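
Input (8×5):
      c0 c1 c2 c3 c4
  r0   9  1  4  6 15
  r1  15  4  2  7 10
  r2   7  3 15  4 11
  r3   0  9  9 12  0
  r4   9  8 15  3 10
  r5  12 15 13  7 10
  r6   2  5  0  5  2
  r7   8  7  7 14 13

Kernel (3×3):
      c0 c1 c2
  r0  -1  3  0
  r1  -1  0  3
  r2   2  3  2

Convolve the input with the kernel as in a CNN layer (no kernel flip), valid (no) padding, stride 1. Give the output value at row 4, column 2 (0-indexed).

30

The receptive field on the input at this output position is [15 3 10 / 13 7 10 / 0 5 2]. Elementwise product with the kernel and sum: 15·-1 + 3·3 + 13·-1 + 10·3 + 0·2 + 5·3 + 2·2.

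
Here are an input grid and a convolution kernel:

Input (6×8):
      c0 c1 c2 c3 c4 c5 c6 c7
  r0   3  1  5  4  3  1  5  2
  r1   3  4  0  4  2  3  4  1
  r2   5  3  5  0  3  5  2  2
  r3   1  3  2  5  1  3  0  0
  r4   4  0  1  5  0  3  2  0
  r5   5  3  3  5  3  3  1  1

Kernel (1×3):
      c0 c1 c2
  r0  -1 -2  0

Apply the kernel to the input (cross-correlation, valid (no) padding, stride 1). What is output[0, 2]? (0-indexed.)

-13

The receptive field on the input at this output position is [5 4 3]. Elementwise product with the kernel and sum: 5·-1 + 4·-2.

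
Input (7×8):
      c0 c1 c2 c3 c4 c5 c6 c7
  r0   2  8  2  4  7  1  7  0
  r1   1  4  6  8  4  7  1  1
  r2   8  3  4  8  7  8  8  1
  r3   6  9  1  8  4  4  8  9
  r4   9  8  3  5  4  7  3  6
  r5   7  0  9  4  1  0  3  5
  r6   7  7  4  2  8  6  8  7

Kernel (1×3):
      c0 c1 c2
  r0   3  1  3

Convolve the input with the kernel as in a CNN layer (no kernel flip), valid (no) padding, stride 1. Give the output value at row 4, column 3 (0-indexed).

40

The receptive field on the input at this output position is [5 4 7]. Elementwise product with the kernel and sum: 5·3 + 4·1 + 7·3.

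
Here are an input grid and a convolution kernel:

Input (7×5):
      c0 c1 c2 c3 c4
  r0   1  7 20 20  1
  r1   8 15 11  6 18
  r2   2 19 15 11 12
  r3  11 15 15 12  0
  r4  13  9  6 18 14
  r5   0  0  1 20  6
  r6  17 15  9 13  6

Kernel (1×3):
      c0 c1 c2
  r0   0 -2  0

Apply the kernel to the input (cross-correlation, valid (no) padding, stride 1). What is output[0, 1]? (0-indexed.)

The receptive field on the input at this output position is [7 20 20]. Elementwise product with the kernel and sum: 20·-2.

-40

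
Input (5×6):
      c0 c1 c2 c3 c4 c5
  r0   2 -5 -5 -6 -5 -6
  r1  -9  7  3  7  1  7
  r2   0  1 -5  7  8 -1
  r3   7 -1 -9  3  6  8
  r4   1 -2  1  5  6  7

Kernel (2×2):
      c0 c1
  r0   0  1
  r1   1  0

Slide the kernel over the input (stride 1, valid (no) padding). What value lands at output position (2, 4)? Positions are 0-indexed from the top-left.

The receptive field on the input at this output position is [8 -1 / 6 8]. Elementwise product with the kernel and sum: -1·1 + 6·1.

5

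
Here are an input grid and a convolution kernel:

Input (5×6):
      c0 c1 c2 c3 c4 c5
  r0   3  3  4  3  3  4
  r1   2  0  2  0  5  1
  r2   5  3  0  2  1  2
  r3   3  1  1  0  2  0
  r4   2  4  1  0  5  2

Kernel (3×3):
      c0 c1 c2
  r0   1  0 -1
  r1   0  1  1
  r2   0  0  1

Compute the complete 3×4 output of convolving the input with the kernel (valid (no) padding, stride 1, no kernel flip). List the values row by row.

Output[0,0]: The receptive field on the input at this output position is [3 3 4 / 2 0 2 / 5 3 0]. Elementwise product with the kernel and sum: 3·1 + 4·-1 + 0·1 + 2·1 + 0·1.
Output[0,1]: The receptive field on the input at this output position is [3 4 3 / 0 2 0 / 3 0 2]. Elementwise product with the kernel and sum: 3·1 + 3·-1 + 2·1 + 0·1 + 2·1.

1 4 7 7
4 2 2 2
8 2 6 4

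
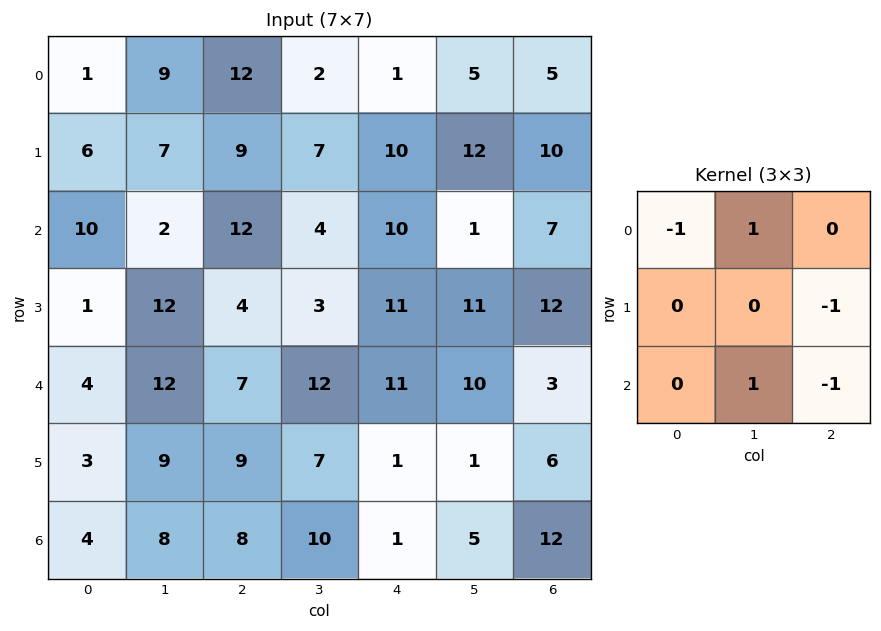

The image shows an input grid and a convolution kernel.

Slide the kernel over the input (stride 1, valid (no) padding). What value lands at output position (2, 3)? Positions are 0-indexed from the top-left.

-4

The receptive field on the input at this output position is [4 10 1 / 3 11 11 / 12 11 10]. Elementwise product with the kernel and sum: 4·-1 + 10·1 + 11·-1 + 11·1 + 10·-1.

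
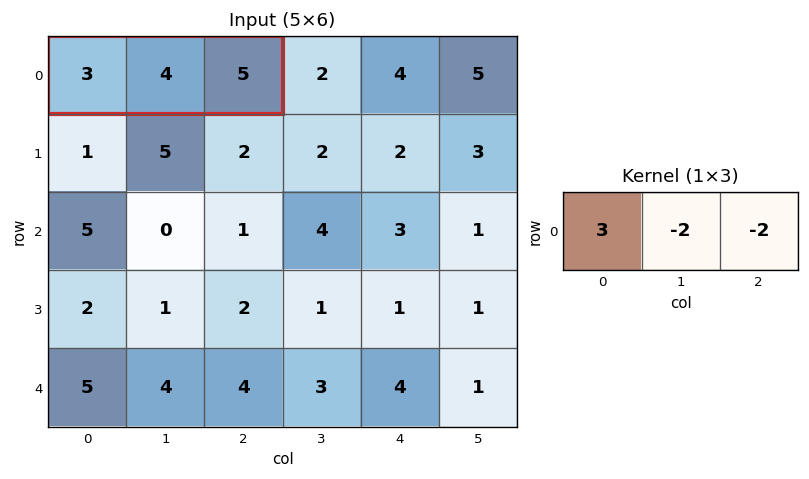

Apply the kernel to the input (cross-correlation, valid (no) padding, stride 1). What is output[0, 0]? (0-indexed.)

-9

The receptive field on the input at this output position is [3 4 5]. Elementwise product with the kernel and sum: 3·3 + 4·-2 + 5·-2.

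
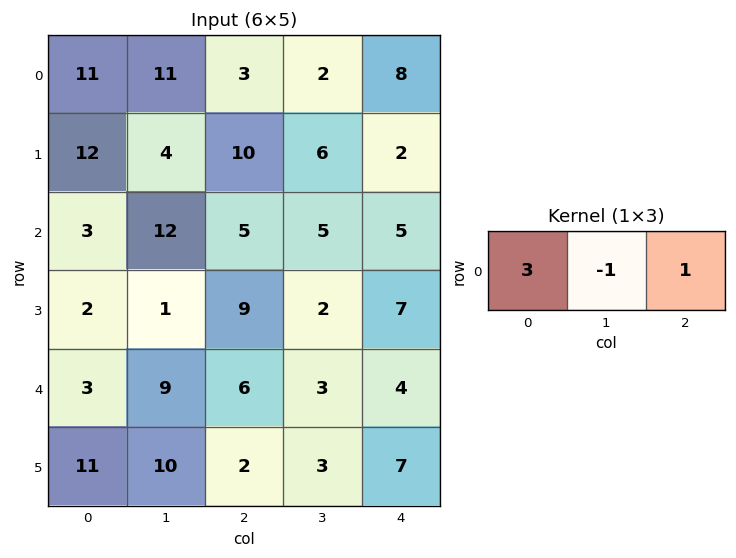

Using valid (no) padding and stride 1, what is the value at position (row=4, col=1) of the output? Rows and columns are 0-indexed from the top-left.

24

The receptive field on the input at this output position is [9 6 3]. Elementwise product with the kernel and sum: 9·3 + 6·-1 + 3·1.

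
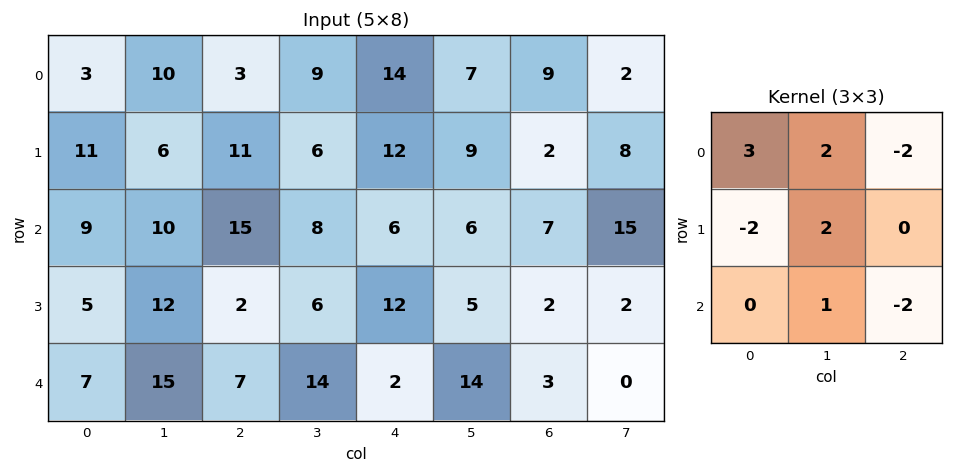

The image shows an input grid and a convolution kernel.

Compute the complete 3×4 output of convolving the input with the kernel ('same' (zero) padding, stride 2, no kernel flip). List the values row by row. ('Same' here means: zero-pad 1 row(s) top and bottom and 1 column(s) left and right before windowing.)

Output[0,0]: The receptive field on the zero-padded input at this output position is [0 0 0 / 0 3 10 / 0 11 6]. Elementwise product with the kernel and sum: 0·3 + 0·2 + 0·-2 + 0·-2 + 3·2 + 11·1 + 6·-2.

5 -15 4 -10
9 28 22 15
0 12 8 -7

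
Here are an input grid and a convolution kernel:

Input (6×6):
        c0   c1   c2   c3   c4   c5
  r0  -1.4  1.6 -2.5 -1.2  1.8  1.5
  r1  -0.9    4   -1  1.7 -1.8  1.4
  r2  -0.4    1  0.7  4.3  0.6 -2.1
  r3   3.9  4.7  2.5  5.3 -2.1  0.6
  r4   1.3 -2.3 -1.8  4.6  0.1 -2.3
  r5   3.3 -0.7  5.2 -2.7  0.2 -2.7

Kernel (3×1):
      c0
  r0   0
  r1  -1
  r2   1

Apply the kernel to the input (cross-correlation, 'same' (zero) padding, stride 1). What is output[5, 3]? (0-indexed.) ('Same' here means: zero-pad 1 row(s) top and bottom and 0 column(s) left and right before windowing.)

The receptive field on the zero-padded input at this output position is [4.6 / -2.7 / 0]. Elementwise product with the kernel and sum: -2.7·-1 + 0·1.

2.7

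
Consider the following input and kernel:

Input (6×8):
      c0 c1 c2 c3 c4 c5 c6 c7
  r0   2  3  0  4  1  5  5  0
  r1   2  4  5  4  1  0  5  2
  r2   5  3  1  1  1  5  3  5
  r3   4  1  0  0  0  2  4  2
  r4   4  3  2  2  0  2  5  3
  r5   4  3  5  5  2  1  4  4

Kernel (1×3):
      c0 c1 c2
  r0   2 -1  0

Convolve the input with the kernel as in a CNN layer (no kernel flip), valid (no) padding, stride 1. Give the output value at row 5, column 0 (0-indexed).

The receptive field on the input at this output position is [4 3 5]. Elementwise product with the kernel and sum: 4·2 + 3·-1.

5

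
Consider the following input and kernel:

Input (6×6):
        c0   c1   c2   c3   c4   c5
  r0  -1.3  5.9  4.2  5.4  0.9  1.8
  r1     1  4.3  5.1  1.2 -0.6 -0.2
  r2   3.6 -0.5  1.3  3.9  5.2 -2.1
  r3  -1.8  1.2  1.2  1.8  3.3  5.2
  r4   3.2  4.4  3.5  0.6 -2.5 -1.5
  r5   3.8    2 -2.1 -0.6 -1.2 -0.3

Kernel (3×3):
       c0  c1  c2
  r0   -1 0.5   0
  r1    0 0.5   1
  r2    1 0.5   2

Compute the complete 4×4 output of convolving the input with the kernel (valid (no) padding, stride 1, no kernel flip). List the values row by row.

Output[0,0]: The receptive field on the input at this output position is [-1.3 5.9 4.2 / 1 4.3 5.1 / 3.6 -0.5 1.3]. Elementwise product with the kernel and sum: -1.3·-1 + 5.9·0.5 + 4.3·0.5 + 5.1·1 + 3.6·1 + -0.5·0.5 + 1.3·2.
Output[0,1]: The receptive field on the input at this output position is [5.9 4.2 5.4 / 4.3 5.1 1.2 / -0.5 1.3 3.9]. Elementwise product with the kernel and sum: 5.9·-1 + 4.2·0.5 + 5.1·0.5 + 1.2·1 + -0.5·1 + 1.3·0.5 + 3.9·2.

17.45 7.9 12.15 -3.15
3.4 8.2 11.35 12.85
10.35 10.9 3.65 1.9
8.7 1.5 -7.3 -4.7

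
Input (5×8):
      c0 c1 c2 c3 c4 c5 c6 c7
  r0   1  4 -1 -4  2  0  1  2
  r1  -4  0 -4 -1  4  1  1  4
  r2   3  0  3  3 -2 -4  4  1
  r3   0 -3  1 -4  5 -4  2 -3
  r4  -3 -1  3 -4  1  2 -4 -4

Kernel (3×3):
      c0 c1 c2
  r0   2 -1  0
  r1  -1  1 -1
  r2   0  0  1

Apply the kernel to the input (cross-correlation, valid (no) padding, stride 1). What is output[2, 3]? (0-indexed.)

23

The receptive field on the input at this output position is [3 -2 -4 / -4 5 -4 / -4 1 2]. Elementwise product with the kernel and sum: 3·2 + -2·-1 + -4·-1 + 5·1 + -4·-1 + 2·1.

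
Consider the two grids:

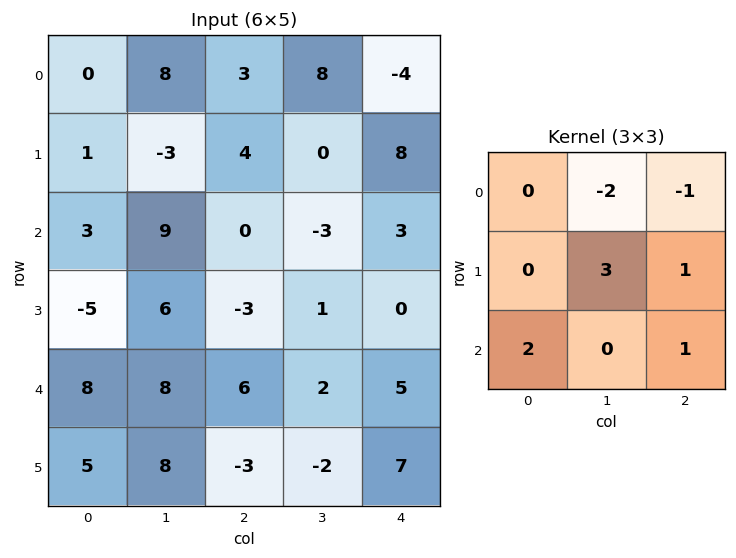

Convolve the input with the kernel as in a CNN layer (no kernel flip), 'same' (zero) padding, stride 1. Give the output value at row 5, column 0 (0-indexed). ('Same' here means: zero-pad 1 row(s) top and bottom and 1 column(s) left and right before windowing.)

-1

The receptive field on the zero-padded input at this output position is [0 8 8 / 0 5 8 / 0 0 0]. Elementwise product with the kernel and sum: 8·-2 + 8·-1 + 5·3 + 8·1 + 0·2 + 0·1.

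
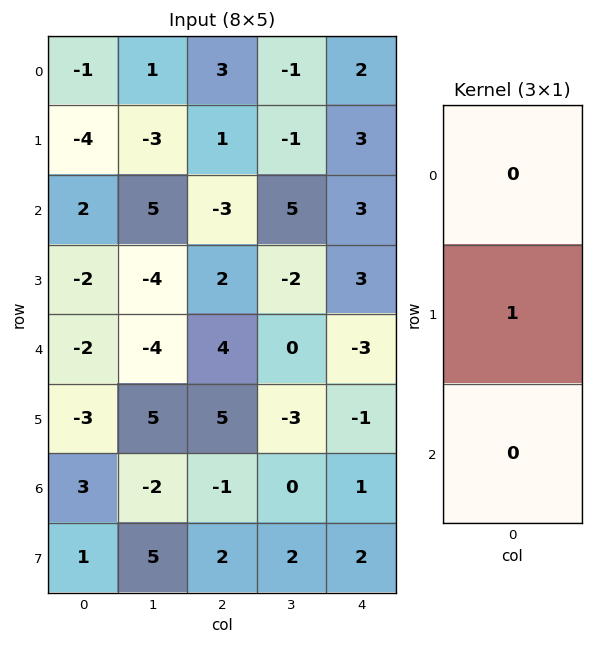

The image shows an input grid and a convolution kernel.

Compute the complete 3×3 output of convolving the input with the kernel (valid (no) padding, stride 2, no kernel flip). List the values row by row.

-4 1 3
-2 2 3
-3 5 -1

Output[0,0]: The receptive field on the input at this output position is [-1 / -4 / 2]. Elementwise product with the kernel and sum: -4·1.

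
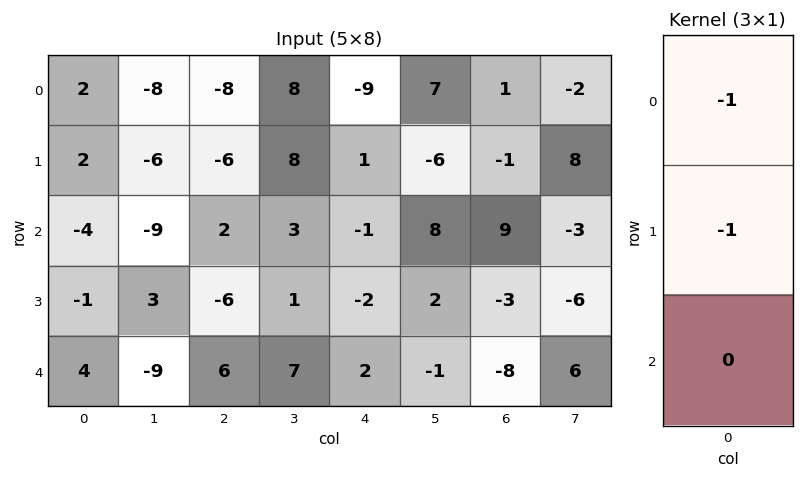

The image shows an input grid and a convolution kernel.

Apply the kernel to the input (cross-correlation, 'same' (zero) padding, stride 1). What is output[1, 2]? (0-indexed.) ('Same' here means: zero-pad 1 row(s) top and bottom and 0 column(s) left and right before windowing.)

The receptive field on the zero-padded input at this output position is [-8 / -6 / 2]. Elementwise product with the kernel and sum: -8·-1 + -6·-1.

14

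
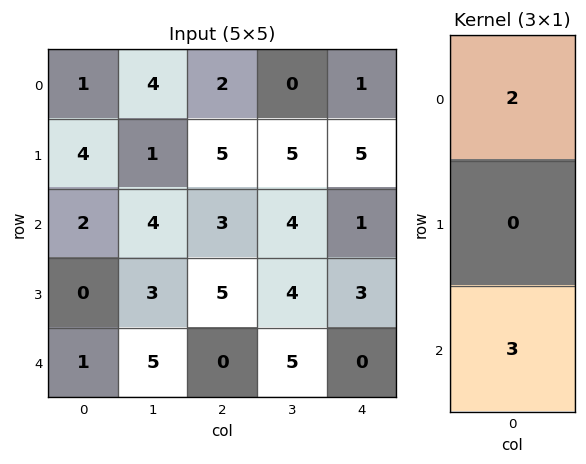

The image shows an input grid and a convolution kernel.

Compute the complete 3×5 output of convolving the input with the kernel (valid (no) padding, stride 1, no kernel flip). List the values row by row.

Output[0,0]: The receptive field on the input at this output position is [1 / 4 / 2]. Elementwise product with the kernel and sum: 1·2 + 2·3.
Output[0,1]: The receptive field on the input at this output position is [4 / 1 / 4]. Elementwise product with the kernel and sum: 4·2 + 4·3.

8 20 13 12 5
8 11 25 22 19
7 23 6 23 2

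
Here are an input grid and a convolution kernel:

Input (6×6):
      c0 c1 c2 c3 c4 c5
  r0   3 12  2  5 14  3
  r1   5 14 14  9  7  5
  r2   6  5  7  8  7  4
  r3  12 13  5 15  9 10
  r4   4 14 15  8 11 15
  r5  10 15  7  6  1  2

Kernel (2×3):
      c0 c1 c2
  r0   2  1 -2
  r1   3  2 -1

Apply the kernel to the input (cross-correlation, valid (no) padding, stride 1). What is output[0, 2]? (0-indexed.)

34

The receptive field on the input at this output position is [2 5 14 / 14 9 7]. Elementwise product with the kernel and sum: 2·2 + 5·1 + 14·-2 + 14·3 + 9·2 + 7·-1.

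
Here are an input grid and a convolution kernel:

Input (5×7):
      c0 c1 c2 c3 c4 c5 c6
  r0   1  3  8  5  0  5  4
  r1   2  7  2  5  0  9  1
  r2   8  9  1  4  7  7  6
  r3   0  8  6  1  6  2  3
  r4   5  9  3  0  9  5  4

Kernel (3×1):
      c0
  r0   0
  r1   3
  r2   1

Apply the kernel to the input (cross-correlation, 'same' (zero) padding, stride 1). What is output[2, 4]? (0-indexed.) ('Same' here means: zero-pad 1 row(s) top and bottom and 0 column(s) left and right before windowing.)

27

The receptive field on the zero-padded input at this output position is [0 / 7 / 6]. Elementwise product with the kernel and sum: 7·3 + 6·1.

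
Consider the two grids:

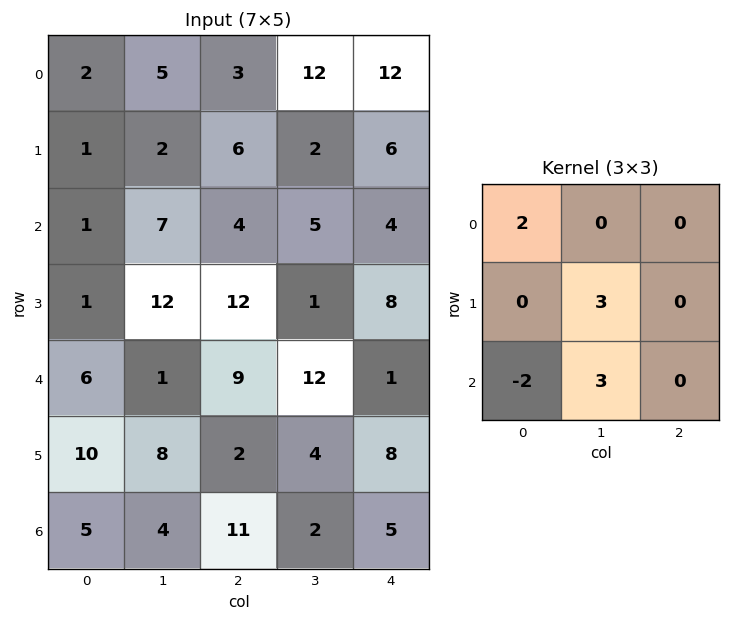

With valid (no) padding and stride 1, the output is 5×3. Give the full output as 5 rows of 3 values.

Output[0,0]: The receptive field on the input at this output position is [2 5 3 / 1 2 6 / 1 7 4]. Elementwise product with the kernel and sum: 2·2 + 2·3 + 1·-2 + 7·3.

29 26 19
57 28 6
29 75 29
9 41 68
38 33 14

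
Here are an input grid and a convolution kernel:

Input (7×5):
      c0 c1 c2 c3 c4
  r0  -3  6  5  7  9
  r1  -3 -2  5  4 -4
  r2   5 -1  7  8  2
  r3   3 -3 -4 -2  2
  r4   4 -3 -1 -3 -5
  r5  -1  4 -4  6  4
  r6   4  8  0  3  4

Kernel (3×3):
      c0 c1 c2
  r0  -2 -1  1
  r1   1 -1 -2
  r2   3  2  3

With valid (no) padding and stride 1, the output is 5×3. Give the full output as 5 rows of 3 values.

Output[0,0]: The receptive field on the input at this output position is [-3 6 5 / -3 -2 5 / 5 -1 7]. Elementwise product with the kernel and sum: -3·-2 + 6·-1 + 5·1 + -3·1 + -2·-1 + 5·-2 + 5·3 + -1·2 + 7·3.

28 10 44
-4 -44 -33
15 -12 -50
-5 34 36
25 33 0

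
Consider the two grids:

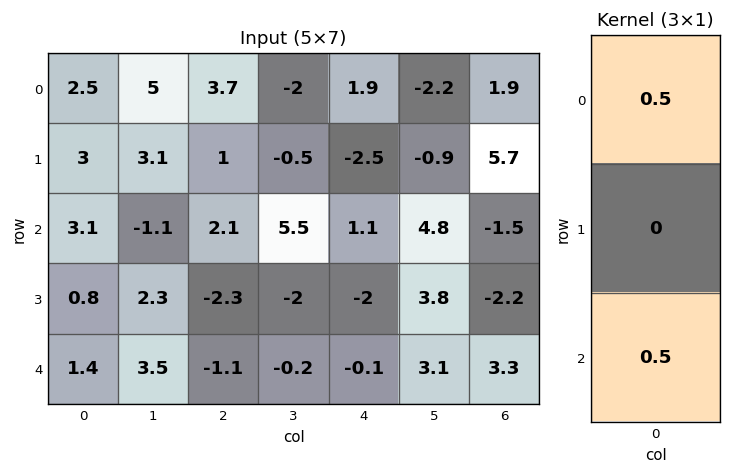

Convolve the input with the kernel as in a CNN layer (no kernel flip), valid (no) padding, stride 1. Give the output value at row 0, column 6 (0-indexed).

0.2

The receptive field on the input at this output position is [1.9 / 5.7 / -1.5]. Elementwise product with the kernel and sum: 1.9·0.5 + -1.5·0.5.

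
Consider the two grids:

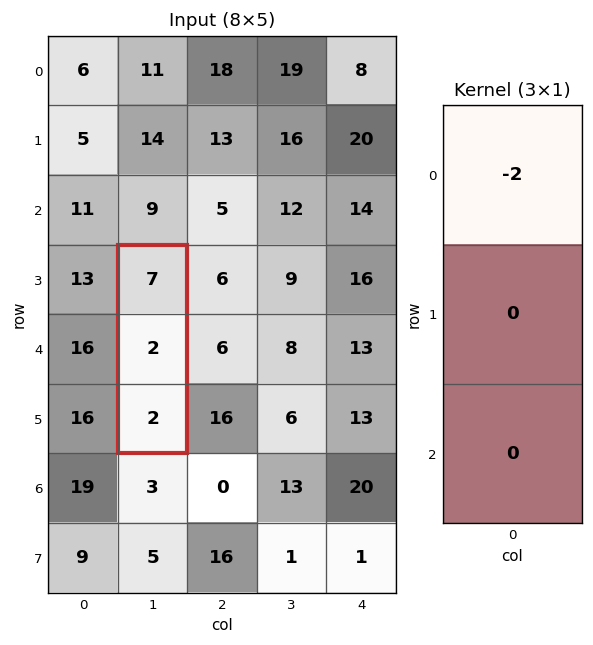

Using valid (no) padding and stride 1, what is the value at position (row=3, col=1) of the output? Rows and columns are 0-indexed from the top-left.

The receptive field on the input at this output position is [7 / 2 / 2]. Elementwise product with the kernel and sum: 7·-2.

-14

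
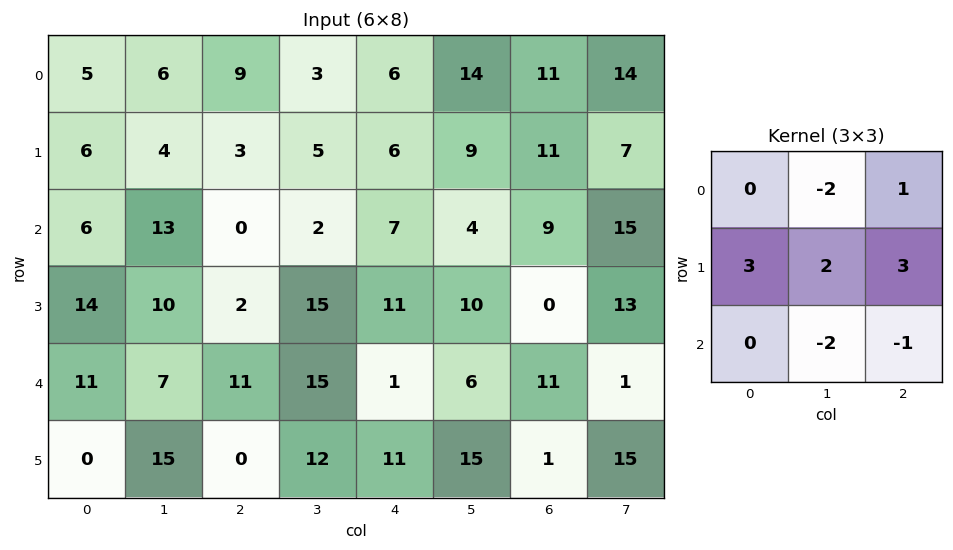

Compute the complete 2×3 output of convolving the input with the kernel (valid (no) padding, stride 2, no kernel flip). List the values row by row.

Output[0,0]: The receptive field on the input at this output position is [5 6 9 / 6 4 3 / 6 13 0]. Elementwise product with the kernel and sum: 6·-2 + 9·1 + 6·3 + 4·2 + 3·3 + 13·-2 + 0·-1.

6 26 35
17 41 31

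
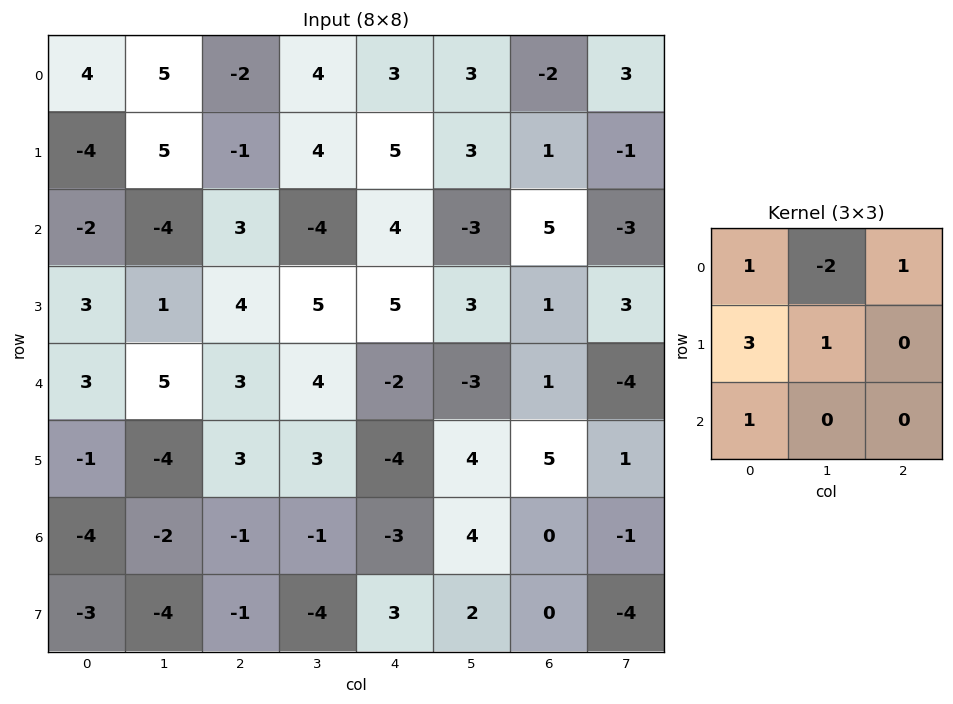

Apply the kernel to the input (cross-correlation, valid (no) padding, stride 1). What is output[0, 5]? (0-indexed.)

17

The receptive field on the input at this output position is [3 -2 3 / 3 1 -1 / -3 5 -3]. Elementwise product with the kernel and sum: 3·1 + -2·-2 + 3·1 + 3·3 + 1·1 + -3·1.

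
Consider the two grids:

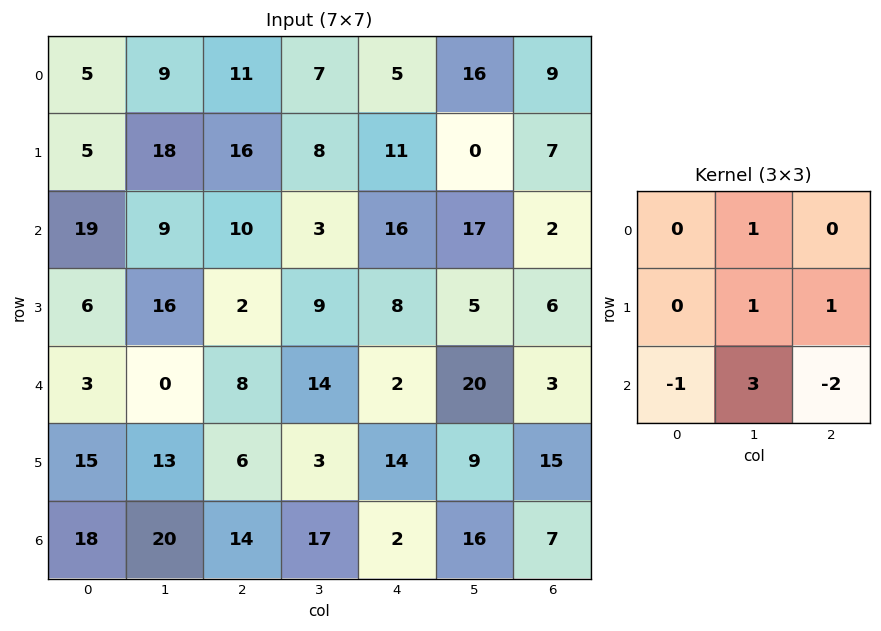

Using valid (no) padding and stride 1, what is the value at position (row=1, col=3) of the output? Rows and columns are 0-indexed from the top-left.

49

The receptive field on the input at this output position is [8 11 0 / 3 16 17 / 9 8 5]. Elementwise product with the kernel and sum: 11·1 + 16·1 + 17·1 + 9·-1 + 8·3 + 5·-2.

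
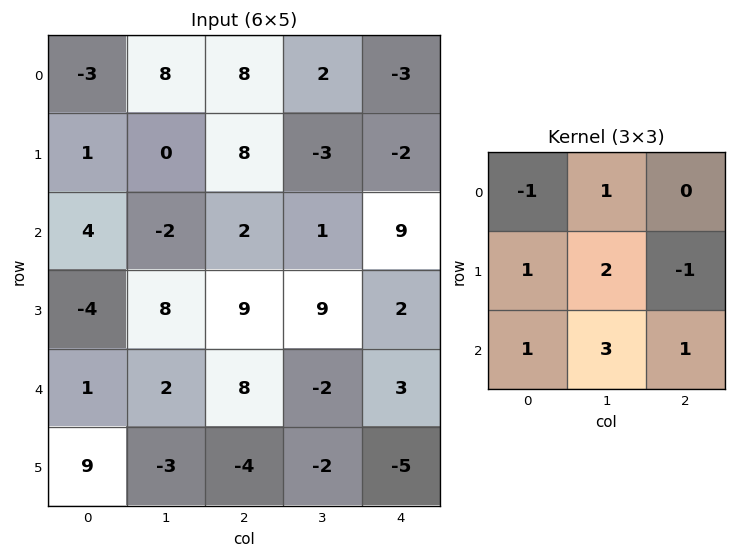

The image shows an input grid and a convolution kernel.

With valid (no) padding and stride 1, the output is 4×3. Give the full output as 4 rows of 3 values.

4 24 12
26 53 22
12 45 29
5 4 -14

Output[0,0]: The receptive field on the input at this output position is [-3 8 8 / 1 0 8 / 4 -2 2]. Elementwise product with the kernel and sum: -3·-1 + 8·1 + 1·1 + 0·2 + 8·-1 + 4·1 + -2·3 + 2·1.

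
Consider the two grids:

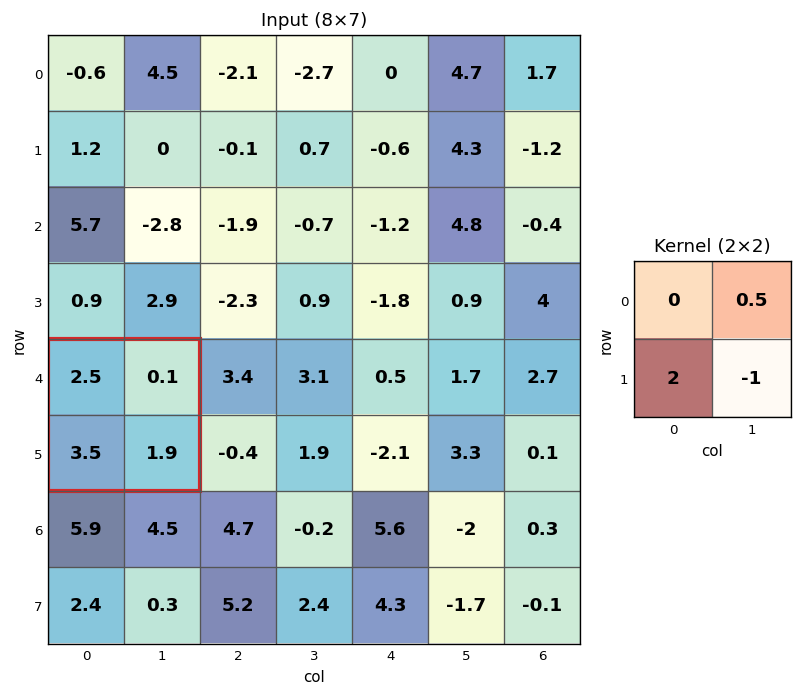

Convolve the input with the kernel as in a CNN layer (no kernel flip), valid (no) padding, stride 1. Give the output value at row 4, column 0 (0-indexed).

The receptive field on the input at this output position is [2.5 0.1 / 3.5 1.9]. Elementwise product with the kernel and sum: 0.1·0.5 + 3.5·2 + 1.9·-1.

5.15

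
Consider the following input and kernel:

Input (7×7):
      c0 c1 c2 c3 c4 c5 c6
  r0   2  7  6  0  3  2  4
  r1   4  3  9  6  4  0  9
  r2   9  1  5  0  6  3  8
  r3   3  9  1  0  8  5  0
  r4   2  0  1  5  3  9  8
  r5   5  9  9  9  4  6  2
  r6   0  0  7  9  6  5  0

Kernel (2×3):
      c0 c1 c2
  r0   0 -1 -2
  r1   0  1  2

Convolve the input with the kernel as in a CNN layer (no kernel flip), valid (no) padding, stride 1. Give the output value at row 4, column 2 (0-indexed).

The receptive field on the input at this output position is [1 5 3 / 9 9 4]. Elementwise product with the kernel and sum: 5·-1 + 3·-2 + 9·1 + 4·2.

6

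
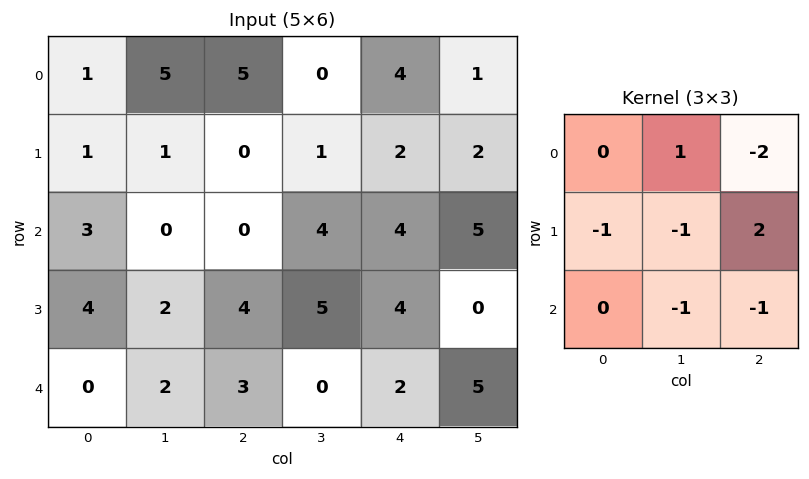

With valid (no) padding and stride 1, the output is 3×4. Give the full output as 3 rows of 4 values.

Output[0,0]: The receptive field on the input at this output position is [1 5 5 / 1 1 0 / 3 0 0]. Elementwise product with the kernel and sum: 5·1 + 5·-2 + 1·-1 + 1·-1 + 0·2 + 0·-1 + 0·-1.

-7 2 -13 -6
-8 -3 -8 -4
-3 -7 -7 -22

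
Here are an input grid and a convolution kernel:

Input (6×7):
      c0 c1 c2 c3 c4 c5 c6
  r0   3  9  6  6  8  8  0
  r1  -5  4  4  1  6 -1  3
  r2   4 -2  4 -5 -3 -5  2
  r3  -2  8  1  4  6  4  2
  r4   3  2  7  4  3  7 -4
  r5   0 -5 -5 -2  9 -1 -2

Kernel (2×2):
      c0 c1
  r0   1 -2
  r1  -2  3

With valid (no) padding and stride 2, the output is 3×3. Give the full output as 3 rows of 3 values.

7 -11 -23
36 24 7
-16 3 -32

Output[0,0]: The receptive field on the input at this output position is [3 9 / -5 4]. Elementwise product with the kernel and sum: 3·1 + 9·-2 + -5·-2 + 4·3.
Output[0,1]: The receptive field on the input at this output position is [6 6 / 4 1]. Elementwise product with the kernel and sum: 6·1 + 6·-2 + 4·-2 + 1·3.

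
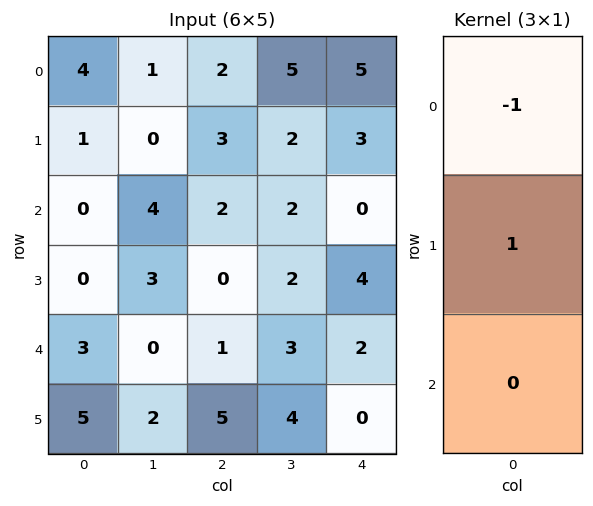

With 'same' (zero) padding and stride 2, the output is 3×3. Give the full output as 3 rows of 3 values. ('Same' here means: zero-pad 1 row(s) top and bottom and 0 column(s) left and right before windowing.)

Output[0,0]: The receptive field on the zero-padded input at this output position is [0 / 4 / 1]. Elementwise product with the kernel and sum: 0·-1 + 4·1.

4 2 5
-1 -1 -3
3 1 -2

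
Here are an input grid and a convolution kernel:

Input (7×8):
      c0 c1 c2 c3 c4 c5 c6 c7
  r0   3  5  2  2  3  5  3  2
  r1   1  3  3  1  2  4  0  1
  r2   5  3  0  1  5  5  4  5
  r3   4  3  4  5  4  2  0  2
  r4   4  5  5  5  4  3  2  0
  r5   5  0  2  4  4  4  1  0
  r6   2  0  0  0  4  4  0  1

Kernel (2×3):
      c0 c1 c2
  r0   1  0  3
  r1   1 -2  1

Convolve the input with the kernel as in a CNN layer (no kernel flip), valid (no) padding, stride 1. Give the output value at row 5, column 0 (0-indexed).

The receptive field on the input at this output position is [5 0 2 / 2 0 0]. Elementwise product with the kernel and sum: 5·1 + 2·3 + 2·1 + 0·-2 + 0·1.

13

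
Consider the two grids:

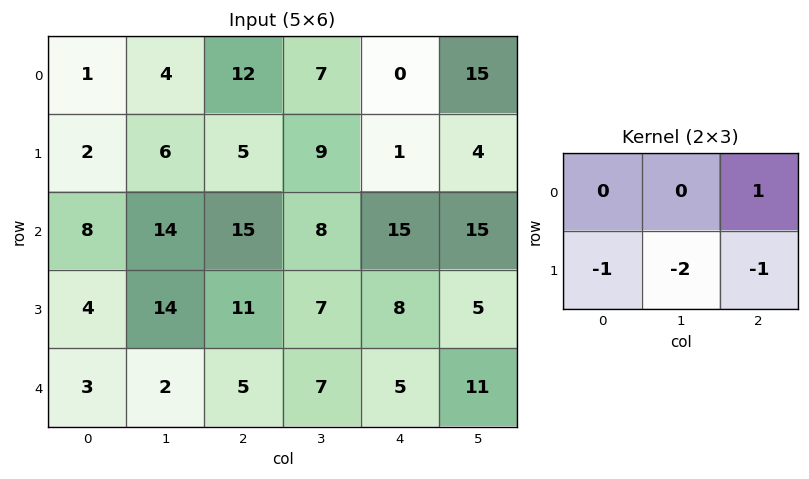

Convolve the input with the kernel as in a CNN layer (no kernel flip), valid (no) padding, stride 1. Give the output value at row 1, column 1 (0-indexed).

-43

The receptive field on the input at this output position is [6 5 9 / 14 15 8]. Elementwise product with the kernel and sum: 9·1 + 14·-1 + 15·-2 + 8·-1.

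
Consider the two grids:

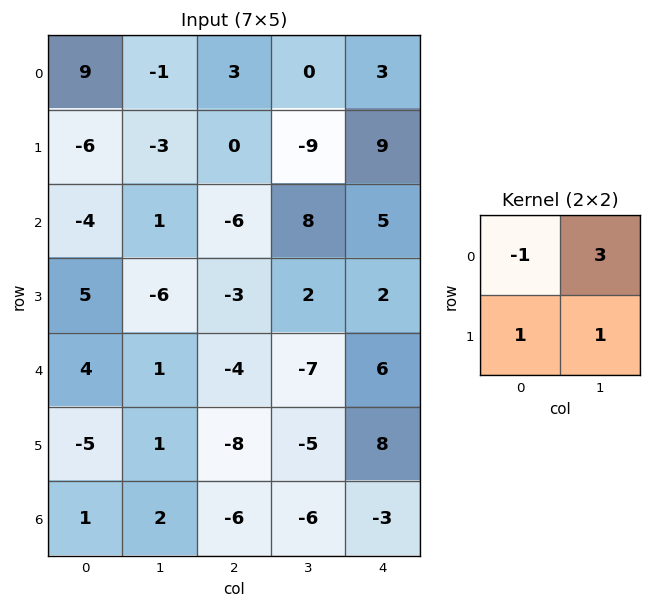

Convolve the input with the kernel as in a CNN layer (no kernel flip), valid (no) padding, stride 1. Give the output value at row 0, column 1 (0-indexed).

The receptive field on the input at this output position is [-1 3 / -3 0]. Elementwise product with the kernel and sum: -1·-1 + 3·3 + -3·1 + 0·1.

7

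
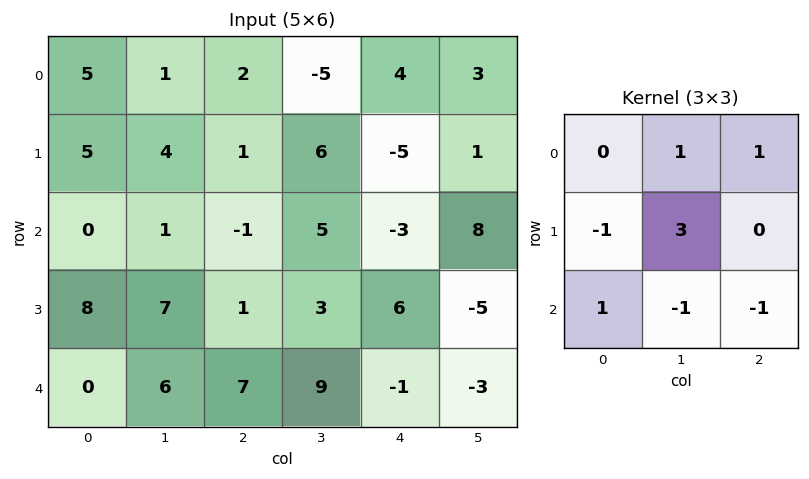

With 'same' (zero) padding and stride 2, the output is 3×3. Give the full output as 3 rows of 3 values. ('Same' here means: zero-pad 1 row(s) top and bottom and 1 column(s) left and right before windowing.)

6 2 27
-6 6 -16
15 19 -11

Output[0,0]: The receptive field on the zero-padded input at this output position is [0 0 0 / 0 5 1 / 0 5 4]. Elementwise product with the kernel and sum: 0·1 + 0·1 + 0·-1 + 5·3 + 0·1 + 5·-1 + 4·-1.
Output[0,1]: The receptive field on the zero-padded input at this output position is [0 0 0 / 1 2 -5 / 4 1 6]. Elementwise product with the kernel and sum: 0·1 + 0·1 + 1·-1 + 2·3 + 4·1 + 1·-1 + 6·-1.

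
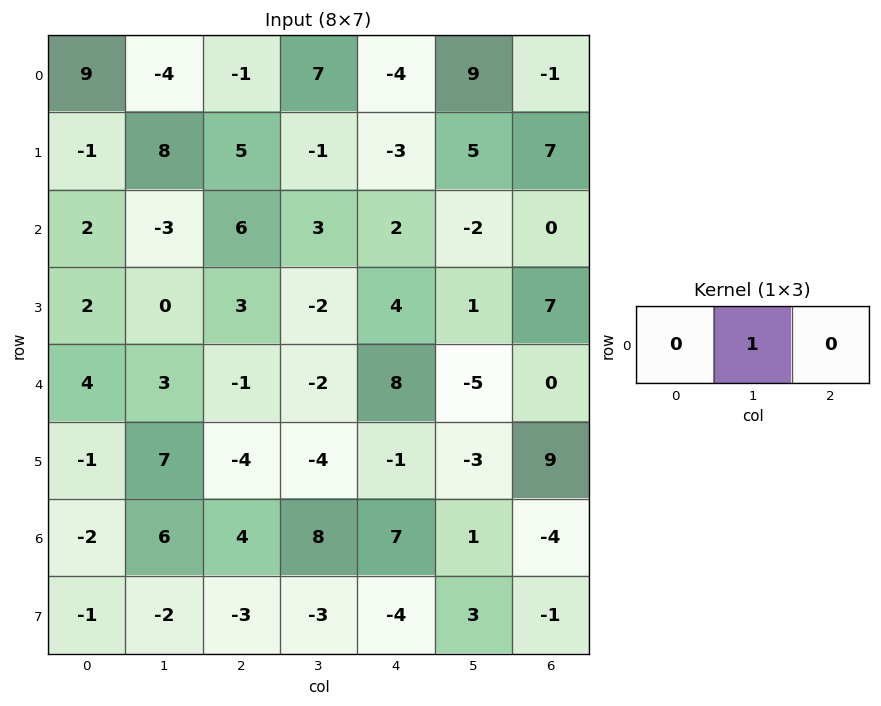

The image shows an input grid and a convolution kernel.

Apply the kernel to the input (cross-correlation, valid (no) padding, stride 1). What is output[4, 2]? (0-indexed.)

-2

The receptive field on the input at this output position is [-1 -2 8]. Elementwise product with the kernel and sum: -2·1.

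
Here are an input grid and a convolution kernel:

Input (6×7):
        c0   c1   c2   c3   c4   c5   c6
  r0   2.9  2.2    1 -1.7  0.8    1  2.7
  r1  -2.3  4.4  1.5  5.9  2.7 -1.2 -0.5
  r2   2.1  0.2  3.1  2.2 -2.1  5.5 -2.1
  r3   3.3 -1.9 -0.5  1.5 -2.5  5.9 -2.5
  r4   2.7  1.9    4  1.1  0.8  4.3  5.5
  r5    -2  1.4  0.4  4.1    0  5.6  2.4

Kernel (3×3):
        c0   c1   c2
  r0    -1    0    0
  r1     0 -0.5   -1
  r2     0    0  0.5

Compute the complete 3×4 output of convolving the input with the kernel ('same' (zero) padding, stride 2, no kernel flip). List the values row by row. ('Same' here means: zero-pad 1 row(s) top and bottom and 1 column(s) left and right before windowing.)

Output[0,0]: The receptive field on the zero-padded input at this output position is [0 0 0 / 0 2.9 2.2 / 0 -2.3 4.4]. Elementwise product with the kernel and sum: 0·-1 + 2.9·-0.5 + 2.2·-1 + 4.4·0.5.

-1.45 4.15 -2 -1.35
-2.2 -7.4 -7.4 2.25
-2.55 0.85 -3.4 -8.65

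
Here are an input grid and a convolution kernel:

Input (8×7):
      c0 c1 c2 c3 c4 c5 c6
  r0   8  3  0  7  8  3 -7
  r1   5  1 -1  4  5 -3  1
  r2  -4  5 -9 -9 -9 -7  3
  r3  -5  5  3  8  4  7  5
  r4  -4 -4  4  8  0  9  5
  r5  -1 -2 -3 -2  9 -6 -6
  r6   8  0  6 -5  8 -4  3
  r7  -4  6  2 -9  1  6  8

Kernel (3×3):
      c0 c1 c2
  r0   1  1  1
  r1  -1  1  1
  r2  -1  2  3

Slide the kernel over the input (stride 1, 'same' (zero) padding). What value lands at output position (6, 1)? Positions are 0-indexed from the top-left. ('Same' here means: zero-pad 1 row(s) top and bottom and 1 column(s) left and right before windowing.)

14

The receptive field on the zero-padded input at this output position is [-1 -2 -3 / 8 0 6 / -4 6 2]. Elementwise product with the kernel and sum: -1·1 + -2·1 + -3·1 + 8·-1 + 0·1 + 6·1 + -4·-1 + 6·2 + 2·3.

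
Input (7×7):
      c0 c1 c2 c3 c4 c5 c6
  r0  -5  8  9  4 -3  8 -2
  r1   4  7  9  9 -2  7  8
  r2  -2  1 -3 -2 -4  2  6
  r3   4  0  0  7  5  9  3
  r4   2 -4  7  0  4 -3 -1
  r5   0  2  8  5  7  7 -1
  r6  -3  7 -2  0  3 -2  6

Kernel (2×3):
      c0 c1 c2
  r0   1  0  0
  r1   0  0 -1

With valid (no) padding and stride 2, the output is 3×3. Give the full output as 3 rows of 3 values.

-14 11 -11
-2 -8 -7
-6 0 5

Output[0,0]: The receptive field on the input at this output position is [-5 8 9 / 4 7 9]. Elementwise product with the kernel and sum: -5·1 + 9·-1.
Output[0,1]: The receptive field on the input at this output position is [9 4 -3 / 9 9 -2]. Elementwise product with the kernel and sum: 9·1 + -2·-1.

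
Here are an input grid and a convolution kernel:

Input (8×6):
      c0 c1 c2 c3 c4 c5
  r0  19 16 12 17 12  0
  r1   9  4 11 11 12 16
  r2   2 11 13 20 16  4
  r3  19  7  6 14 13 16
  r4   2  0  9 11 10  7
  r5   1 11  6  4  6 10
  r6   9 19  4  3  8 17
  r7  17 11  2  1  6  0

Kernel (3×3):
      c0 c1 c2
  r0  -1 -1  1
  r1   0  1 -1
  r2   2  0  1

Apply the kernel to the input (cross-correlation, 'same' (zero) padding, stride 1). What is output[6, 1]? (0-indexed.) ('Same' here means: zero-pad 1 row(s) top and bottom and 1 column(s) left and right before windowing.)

45

The receptive field on the zero-padded input at this output position is [1 11 6 / 9 19 4 / 17 11 2]. Elementwise product with the kernel and sum: 1·-1 + 11·-1 + 6·1 + 19·1 + 4·-1 + 17·2 + 2·1.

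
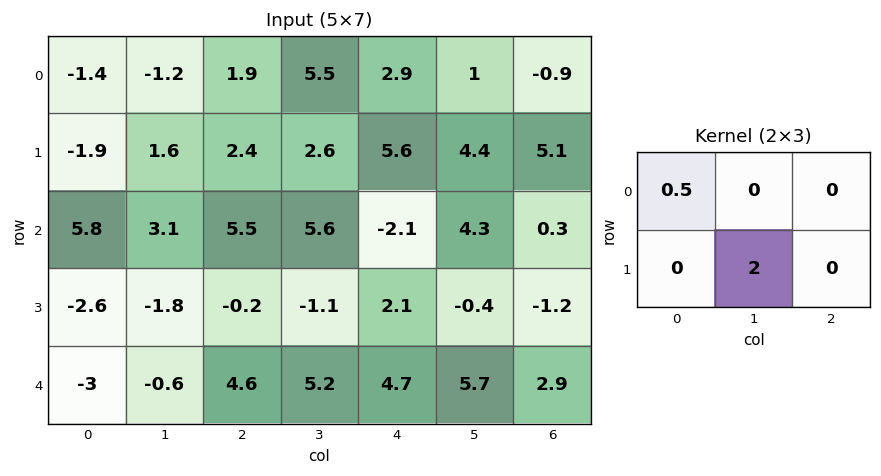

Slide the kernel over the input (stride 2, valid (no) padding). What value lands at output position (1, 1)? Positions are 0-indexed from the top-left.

The receptive field on the input at this output position is [5.5 5.6 -2.1 / -0.2 -1.1 2.1]. Elementwise product with the kernel and sum: 5.5·0.5 + -1.1·2.

0.55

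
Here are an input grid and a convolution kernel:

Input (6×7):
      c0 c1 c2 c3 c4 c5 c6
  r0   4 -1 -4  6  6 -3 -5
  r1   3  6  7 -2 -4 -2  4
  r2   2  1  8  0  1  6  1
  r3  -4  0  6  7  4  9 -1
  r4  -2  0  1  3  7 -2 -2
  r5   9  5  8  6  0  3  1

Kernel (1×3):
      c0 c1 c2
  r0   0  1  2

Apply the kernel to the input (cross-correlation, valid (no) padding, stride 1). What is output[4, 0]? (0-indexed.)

The receptive field on the input at this output position is [-2 0 1]. Elementwise product with the kernel and sum: 0·1 + 1·2.

2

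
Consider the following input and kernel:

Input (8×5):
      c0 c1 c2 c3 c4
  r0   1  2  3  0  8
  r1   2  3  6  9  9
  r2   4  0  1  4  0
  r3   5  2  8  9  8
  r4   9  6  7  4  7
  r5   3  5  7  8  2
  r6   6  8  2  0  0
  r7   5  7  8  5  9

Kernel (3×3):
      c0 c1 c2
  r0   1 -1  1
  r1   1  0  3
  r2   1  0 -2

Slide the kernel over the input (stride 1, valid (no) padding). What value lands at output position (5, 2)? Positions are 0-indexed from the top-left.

The receptive field on the input at this output position is [7 8 2 / 2 0 0 / 8 5 9]. Elementwise product with the kernel and sum: 7·1 + 8·-1 + 2·1 + 2·1 + 0·3 + 8·1 + 9·-2.

-7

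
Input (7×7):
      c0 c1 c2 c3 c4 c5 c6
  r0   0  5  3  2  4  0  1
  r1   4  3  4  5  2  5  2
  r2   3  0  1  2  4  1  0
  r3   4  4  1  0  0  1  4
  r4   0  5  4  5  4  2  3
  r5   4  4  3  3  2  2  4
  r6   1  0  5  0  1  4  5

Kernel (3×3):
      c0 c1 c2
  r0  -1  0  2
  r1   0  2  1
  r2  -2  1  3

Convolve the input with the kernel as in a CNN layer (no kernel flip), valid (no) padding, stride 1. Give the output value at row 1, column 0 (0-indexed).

The receptive field on the input at this output position is [4 3 4 / 3 0 1 / 4 4 1]. Elementwise product with the kernel and sum: 4·-1 + 4·2 + 0·2 + 1·1 + 4·-2 + 4·1 + 1·3.

4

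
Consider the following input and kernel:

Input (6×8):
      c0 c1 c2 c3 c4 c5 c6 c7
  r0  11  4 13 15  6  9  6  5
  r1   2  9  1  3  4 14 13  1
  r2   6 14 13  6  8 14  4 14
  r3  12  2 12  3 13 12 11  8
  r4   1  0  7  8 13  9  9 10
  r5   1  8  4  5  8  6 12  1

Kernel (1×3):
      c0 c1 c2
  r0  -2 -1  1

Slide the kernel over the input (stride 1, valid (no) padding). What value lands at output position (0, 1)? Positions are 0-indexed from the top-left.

-6

The receptive field on the input at this output position is [4 13 15]. Elementwise product with the kernel and sum: 4·-2 + 13·-1 + 15·1.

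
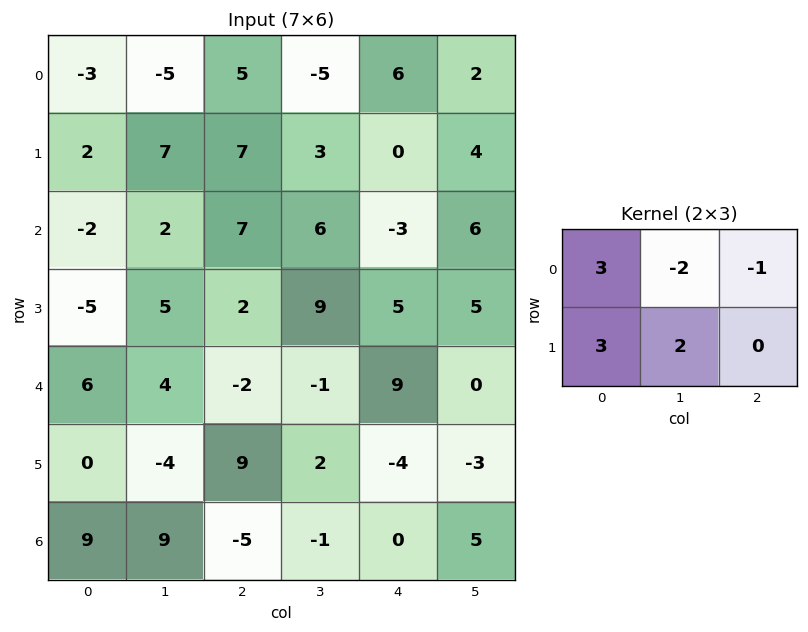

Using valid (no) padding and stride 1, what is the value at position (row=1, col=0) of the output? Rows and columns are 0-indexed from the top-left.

The receptive field on the input at this output position is [2 7 7 / -2 2 7]. Elementwise product with the kernel and sum: 2·3 + 7·-2 + 7·-1 + -2·3 + 2·2.

-17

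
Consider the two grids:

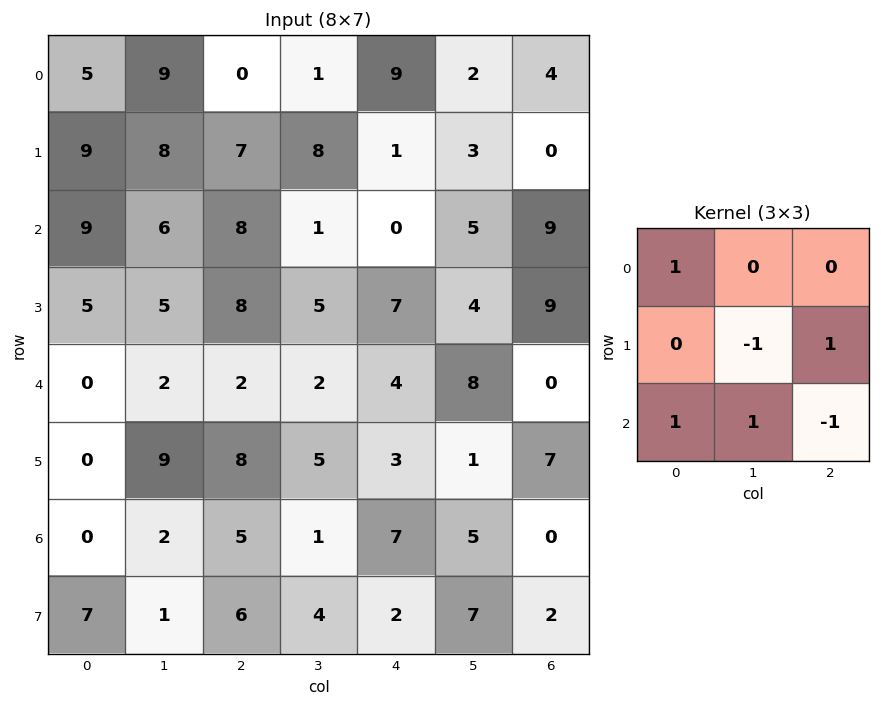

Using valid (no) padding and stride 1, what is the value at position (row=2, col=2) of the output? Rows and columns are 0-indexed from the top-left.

The receptive field on the input at this output position is [8 1 0 / 8 5 7 / 2 2 4]. Elementwise product with the kernel and sum: 8·1 + 5·-1 + 7·1 + 2·1 + 2·1 + 4·-1.

10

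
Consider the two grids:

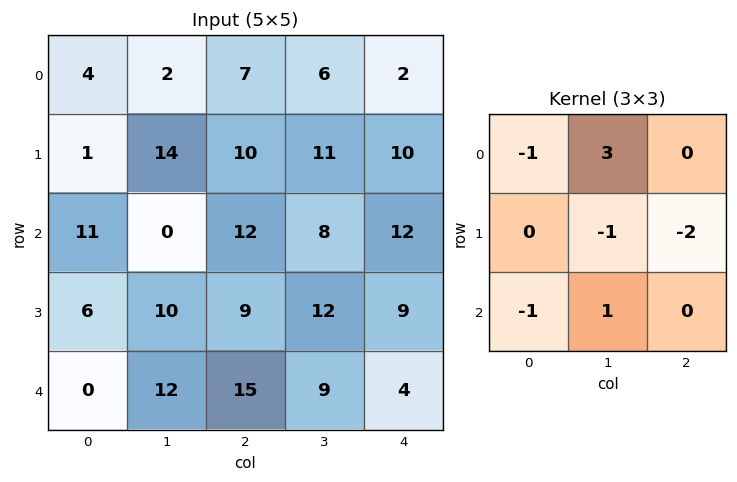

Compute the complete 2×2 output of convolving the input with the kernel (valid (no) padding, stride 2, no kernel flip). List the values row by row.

-43 -24
-27 -24

Output[0,0]: The receptive field on the input at this output position is [4 2 7 / 1 14 10 / 11 0 12]. Elementwise product with the kernel and sum: 4·-1 + 2·3 + 14·-1 + 10·-2 + 11·-1 + 0·1.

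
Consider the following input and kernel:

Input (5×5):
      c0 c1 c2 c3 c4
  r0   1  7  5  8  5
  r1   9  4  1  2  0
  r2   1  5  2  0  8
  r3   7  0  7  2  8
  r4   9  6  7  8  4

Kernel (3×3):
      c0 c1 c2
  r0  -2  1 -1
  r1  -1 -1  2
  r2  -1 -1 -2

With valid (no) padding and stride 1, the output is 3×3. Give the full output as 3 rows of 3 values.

-21 -25 -28
-38 -27 -11
-21 -40 -28

Output[0,0]: The receptive field on the input at this output position is [1 7 5 / 9 4 1 / 1 5 2]. Elementwise product with the kernel and sum: 1·-2 + 7·1 + 5·-1 + 9·-1 + 4·-1 + 1·2 + 1·-1 + 5·-1 + 2·-2.
Output[0,1]: The receptive field on the input at this output position is [7 5 8 / 4 1 2 / 5 2 0]. Elementwise product with the kernel and sum: 7·-2 + 5·1 + 8·-1 + 4·-1 + 1·-1 + 2·2 + 5·-1 + 2·-1 + 0·-2.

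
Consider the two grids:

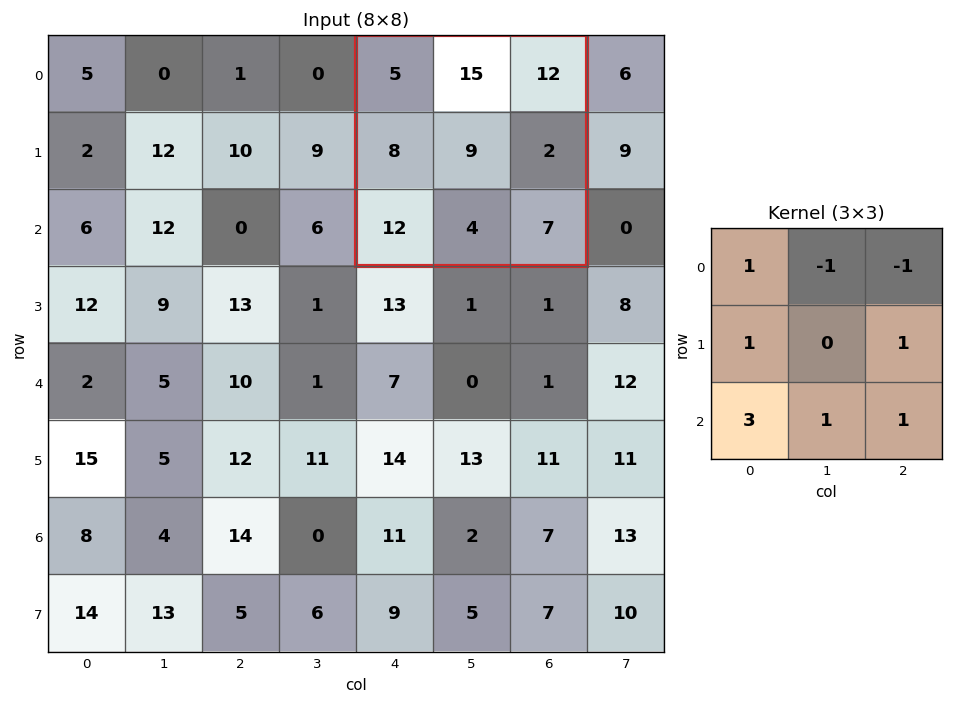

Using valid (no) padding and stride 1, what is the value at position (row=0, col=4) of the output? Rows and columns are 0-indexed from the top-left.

35

The receptive field on the input at this output position is [5 15 12 / 8 9 2 / 12 4 7]. Elementwise product with the kernel and sum: 5·1 + 15·-1 + 12·-1 + 8·1 + 2·1 + 12·3 + 4·1 + 7·1.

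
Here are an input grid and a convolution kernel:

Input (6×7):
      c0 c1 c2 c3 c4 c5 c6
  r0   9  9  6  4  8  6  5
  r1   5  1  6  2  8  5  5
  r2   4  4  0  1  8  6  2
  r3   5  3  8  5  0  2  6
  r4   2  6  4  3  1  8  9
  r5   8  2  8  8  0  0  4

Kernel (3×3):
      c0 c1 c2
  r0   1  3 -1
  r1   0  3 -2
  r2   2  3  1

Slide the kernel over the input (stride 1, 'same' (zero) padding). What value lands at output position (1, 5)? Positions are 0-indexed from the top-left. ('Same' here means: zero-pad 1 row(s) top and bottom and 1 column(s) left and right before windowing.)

The receptive field on the zero-padded input at this output position is [8 6 5 / 8 5 5 / 8 6 2]. Elementwise product with the kernel and sum: 8·1 + 6·3 + 5·-1 + 5·3 + 5·-2 + 8·2 + 6·3 + 2·1.

62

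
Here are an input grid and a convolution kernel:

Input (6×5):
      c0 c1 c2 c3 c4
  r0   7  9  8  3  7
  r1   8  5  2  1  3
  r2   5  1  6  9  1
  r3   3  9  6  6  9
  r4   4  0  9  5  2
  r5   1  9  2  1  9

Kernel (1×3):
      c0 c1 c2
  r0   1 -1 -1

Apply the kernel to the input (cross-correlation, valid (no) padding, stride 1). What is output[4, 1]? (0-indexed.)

The receptive field on the input at this output position is [0 9 5]. Elementwise product with the kernel and sum: 0·1 + 9·-1 + 5·-1.

-14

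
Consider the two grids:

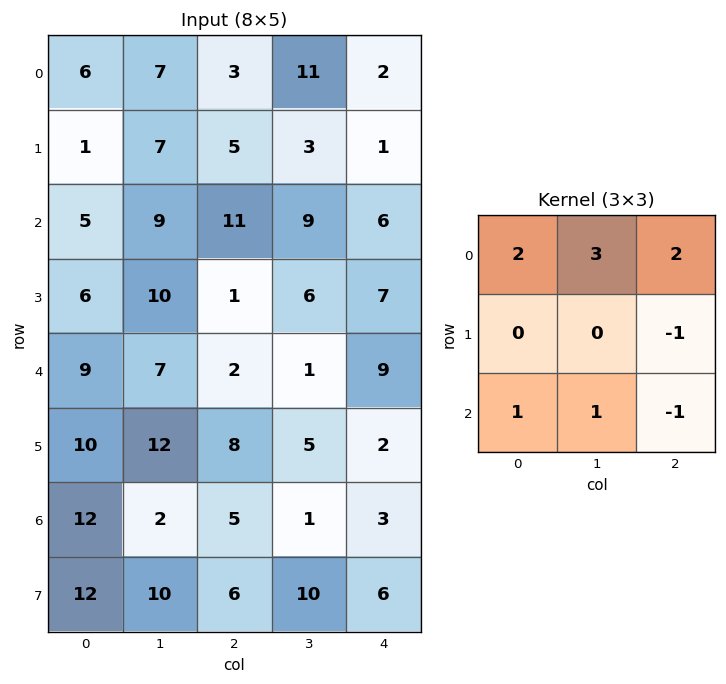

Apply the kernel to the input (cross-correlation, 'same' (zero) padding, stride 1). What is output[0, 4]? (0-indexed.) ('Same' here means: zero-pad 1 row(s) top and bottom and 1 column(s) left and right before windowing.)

The receptive field on the zero-padded input at this output position is [0 0 0 / 11 2 0 / 3 1 0]. Elementwise product with the kernel and sum: 0·2 + 0·3 + 0·2 + 0·-1 + 3·1 + 1·1 + 0·-1.

4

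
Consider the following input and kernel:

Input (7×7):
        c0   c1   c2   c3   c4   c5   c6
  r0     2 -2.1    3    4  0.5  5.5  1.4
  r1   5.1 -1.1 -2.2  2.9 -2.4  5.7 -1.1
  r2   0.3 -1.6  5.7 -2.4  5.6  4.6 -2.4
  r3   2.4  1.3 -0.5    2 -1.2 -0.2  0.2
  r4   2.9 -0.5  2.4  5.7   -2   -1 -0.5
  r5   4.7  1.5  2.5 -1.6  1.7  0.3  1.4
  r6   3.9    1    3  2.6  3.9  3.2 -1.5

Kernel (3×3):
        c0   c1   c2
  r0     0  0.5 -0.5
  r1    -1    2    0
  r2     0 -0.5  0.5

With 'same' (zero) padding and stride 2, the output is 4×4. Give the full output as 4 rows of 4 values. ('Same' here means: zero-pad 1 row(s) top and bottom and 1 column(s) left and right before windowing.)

0.9 10.65 1.05 -2.15
3.15 11.7 10.05 -10.05
4.75 2 -10.9 -0.6
9.4 7.05 5.9 -5.5

Output[0,0]: The receptive field on the zero-padded input at this output position is [0 0 0 / 0 2 -2.1 / 0 5.1 -1.1]. Elementwise product with the kernel and sum: 0·0.5 + 0·-0.5 + 0·-1 + 2·2 + 5.1·-0.5 + -1.1·0.5.
Output[0,1]: The receptive field on the zero-padded input at this output position is [0 0 0 / -2.1 3 4 / -1.1 -2.2 2.9]. Elementwise product with the kernel and sum: 0·0.5 + 0·-0.5 + -2.1·-1 + 3·2 + -2.2·-0.5 + 2.9·0.5.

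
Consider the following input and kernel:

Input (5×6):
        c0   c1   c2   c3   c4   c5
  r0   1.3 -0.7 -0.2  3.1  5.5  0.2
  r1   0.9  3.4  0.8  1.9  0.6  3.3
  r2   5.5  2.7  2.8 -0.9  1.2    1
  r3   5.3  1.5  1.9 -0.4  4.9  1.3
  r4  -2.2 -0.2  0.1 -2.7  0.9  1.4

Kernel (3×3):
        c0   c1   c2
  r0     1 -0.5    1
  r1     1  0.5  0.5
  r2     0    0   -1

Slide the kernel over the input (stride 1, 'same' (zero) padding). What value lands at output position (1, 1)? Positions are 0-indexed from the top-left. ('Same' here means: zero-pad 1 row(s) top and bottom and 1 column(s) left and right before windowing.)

The receptive field on the zero-padded input at this output position is [1.3 -0.7 -0.2 / 0.9 3.4 0.8 / 5.5 2.7 2.8]. Elementwise product with the kernel and sum: 1.3·1 + -0.7·-0.5 + -0.2·1 + 0.9·1 + 3.4·0.5 + 0.8·0.5 + 2.8·-1.

1.65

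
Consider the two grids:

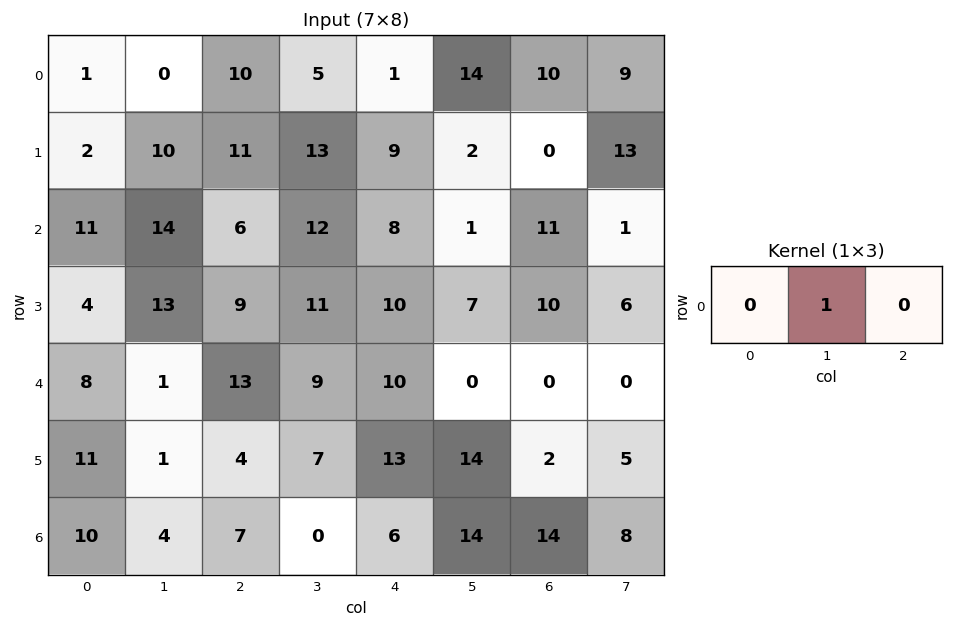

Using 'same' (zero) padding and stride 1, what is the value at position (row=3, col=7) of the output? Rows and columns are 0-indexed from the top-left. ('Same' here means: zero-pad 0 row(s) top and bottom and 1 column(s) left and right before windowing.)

The receptive field on the zero-padded input at this output position is [10 6 0]. Elementwise product with the kernel and sum: 6·1.

6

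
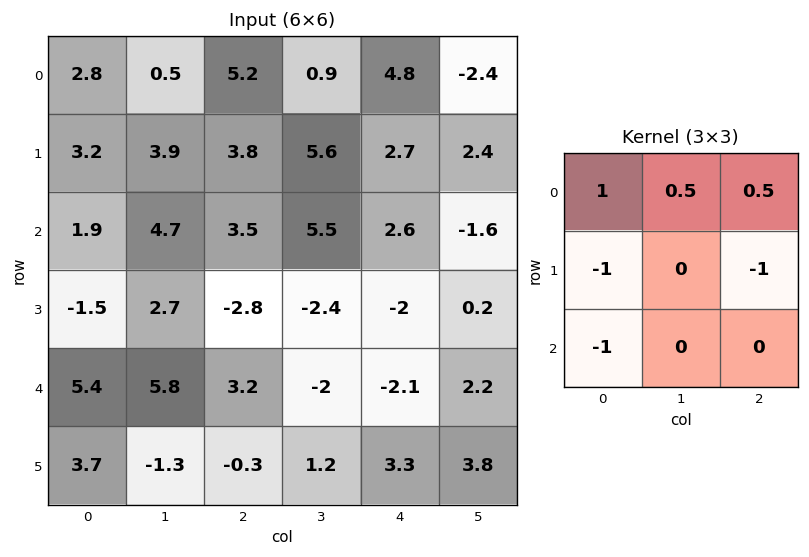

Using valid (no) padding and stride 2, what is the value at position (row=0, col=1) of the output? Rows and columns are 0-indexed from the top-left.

The receptive field on the input at this output position is [5.2 0.9 4.8 / 3.8 5.6 2.7 / 3.5 5.5 2.6]. Elementwise product with the kernel and sum: 5.2·1 + 0.9·0.5 + 4.8·0.5 + 3.8·-1 + 2.7·-1 + 3.5·-1.

-1.95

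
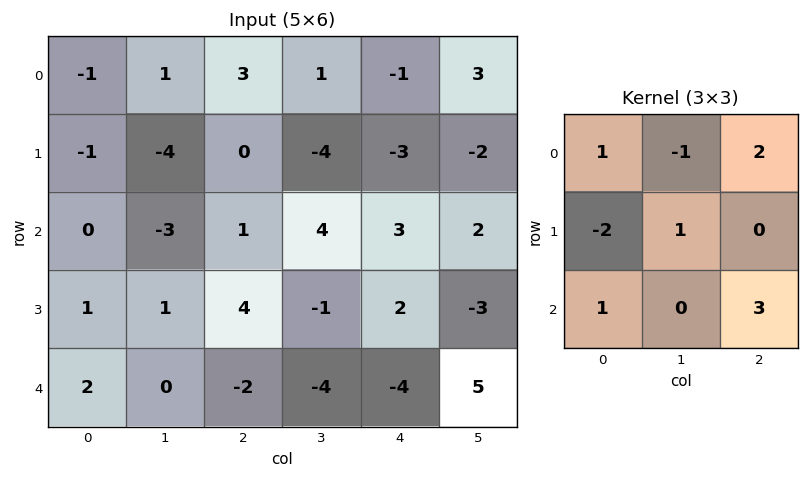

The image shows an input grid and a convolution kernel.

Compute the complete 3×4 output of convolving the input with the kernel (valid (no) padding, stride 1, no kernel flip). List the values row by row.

Output[0,0]: The receptive field on the input at this output position is [-1 1 3 / -1 -4 0 / 0 -3 1]. Elementwise product with the kernel and sum: -1·1 + 1·-1 + 3·2 + -1·-2 + -4·1 + 0·1 + 1·3.
Output[0,1]: The receptive field on the input at this output position is [1 3 1 / -4 0 -4 / -3 1 4]. Elementwise product with the kernel and sum: 1·1 + 3·-1 + 1·2 + -4·-2 + 0·1 + -3·1 + 4·3.

5 17 6 23
13 -7 10 -20
0 -6 -20 20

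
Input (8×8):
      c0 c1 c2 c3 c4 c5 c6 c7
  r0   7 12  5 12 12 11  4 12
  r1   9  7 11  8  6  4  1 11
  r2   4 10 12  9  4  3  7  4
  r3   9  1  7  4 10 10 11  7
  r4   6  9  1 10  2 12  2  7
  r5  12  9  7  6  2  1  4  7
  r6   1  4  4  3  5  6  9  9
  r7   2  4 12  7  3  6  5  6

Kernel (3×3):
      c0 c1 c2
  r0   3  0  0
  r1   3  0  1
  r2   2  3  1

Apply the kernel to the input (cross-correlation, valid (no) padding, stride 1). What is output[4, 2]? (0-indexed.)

The receptive field on the input at this output position is [1 10 2 / 7 6 2 / 4 3 5]. Elementwise product with the kernel and sum: 1·3 + 7·3 + 2·1 + 4·2 + 3·3 + 5·1.

48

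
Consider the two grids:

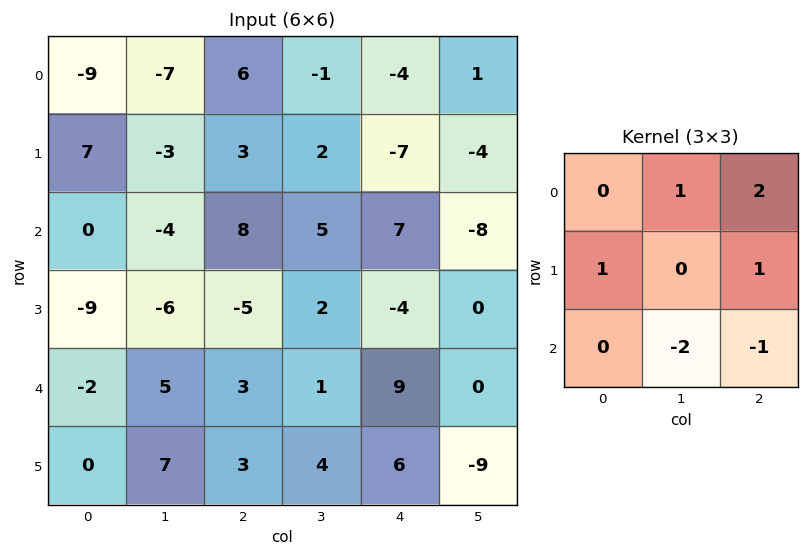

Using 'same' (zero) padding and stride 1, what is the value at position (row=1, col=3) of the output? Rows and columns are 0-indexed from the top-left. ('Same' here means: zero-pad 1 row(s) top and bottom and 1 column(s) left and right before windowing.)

The receptive field on the zero-padded input at this output position is [6 -1 -4 / 3 2 -7 / 8 5 7]. Elementwise product with the kernel and sum: -1·1 + -4·2 + 3·1 + -7·1 + 5·-2 + 7·-1.

-30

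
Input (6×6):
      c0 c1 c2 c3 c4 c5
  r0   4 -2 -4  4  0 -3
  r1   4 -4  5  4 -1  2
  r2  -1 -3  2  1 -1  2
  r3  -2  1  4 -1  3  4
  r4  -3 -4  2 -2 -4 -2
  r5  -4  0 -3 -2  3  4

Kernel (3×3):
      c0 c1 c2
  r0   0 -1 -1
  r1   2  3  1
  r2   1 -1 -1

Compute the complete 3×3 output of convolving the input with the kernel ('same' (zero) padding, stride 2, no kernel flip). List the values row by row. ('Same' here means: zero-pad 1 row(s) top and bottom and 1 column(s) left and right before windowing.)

10 -25 8
-5 -10 -8
-8 -2 -34

Output[0,0]: The receptive field on the zero-padded input at this output position is [0 0 0 / 0 4 -2 / 0 4 -4]. Elementwise product with the kernel and sum: 0·-1 + 0·-1 + 0·2 + 4·3 + -2·1 + 0·1 + 4·-1 + -4·-1.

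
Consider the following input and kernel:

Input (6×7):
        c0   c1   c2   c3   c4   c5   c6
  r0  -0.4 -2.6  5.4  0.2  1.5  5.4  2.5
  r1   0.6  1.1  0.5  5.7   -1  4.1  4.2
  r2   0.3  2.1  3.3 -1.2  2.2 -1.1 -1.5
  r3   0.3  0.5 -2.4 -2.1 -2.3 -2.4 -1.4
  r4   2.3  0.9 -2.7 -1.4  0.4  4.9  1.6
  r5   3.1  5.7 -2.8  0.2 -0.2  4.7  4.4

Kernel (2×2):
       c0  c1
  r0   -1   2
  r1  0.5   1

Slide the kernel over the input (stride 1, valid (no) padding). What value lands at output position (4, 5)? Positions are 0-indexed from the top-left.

The receptive field on the input at this output position is [4.9 1.6 / 4.7 4.4]. Elementwise product with the kernel and sum: 4.9·-1 + 1.6·2 + 4.7·0.5 + 4.4·1.

5.05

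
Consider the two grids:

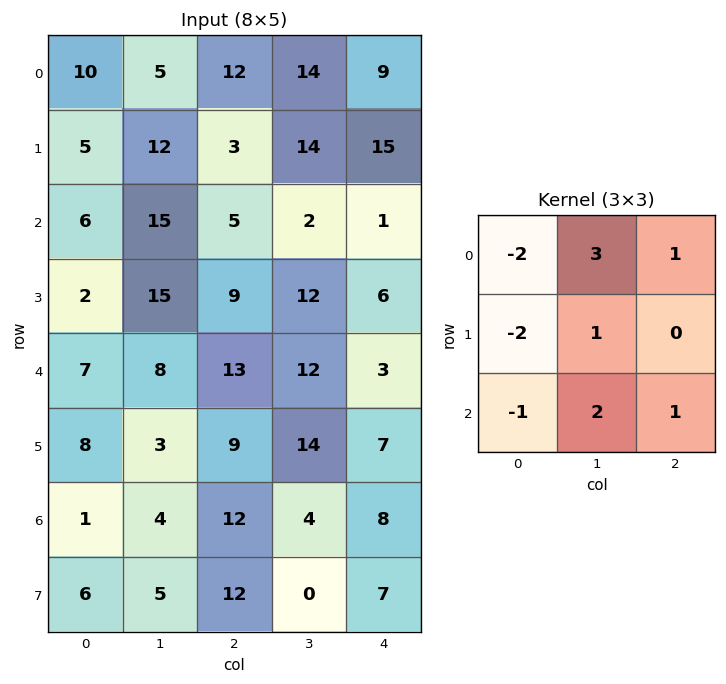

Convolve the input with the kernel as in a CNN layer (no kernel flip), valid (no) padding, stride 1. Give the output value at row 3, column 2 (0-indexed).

36

The receptive field on the input at this output position is [9 12 6 / 13 12 3 / 9 14 7]. Elementwise product with the kernel and sum: 9·-2 + 12·3 + 6·1 + 13·-2 + 12·1 + 9·-1 + 14·2 + 7·1.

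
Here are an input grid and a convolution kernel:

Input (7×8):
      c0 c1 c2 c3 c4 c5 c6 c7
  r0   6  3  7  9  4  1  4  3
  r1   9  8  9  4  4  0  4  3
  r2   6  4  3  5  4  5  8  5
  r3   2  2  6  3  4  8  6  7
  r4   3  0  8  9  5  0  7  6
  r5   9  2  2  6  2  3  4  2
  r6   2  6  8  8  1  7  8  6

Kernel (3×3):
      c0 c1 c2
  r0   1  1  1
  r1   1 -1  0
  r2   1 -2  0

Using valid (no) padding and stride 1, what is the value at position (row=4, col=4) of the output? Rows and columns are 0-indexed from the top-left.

The receptive field on the input at this output position is [5 0 7 / 2 3 4 / 1 7 8]. Elementwise product with the kernel and sum: 5·1 + 0·1 + 7·1 + 2·1 + 3·-1 + 1·1 + 7·-2.

-2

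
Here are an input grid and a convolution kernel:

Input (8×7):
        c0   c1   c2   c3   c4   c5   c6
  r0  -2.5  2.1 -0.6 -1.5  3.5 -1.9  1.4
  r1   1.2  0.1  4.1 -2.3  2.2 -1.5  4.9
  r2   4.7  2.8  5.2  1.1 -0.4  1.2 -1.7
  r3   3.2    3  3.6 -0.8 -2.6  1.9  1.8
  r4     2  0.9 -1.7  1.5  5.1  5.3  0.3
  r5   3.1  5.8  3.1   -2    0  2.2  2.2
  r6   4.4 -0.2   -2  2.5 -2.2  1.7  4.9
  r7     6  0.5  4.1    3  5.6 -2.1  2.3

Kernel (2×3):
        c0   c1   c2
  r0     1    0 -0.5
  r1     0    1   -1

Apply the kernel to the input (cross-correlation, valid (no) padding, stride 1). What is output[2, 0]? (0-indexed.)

The receptive field on the input at this output position is [4.7 2.8 5.2 / 3.2 3 3.6]. Elementwise product with the kernel and sum: 4.7·1 + 5.2·-0.5 + 3·1 + 3.6·-1.

1.5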